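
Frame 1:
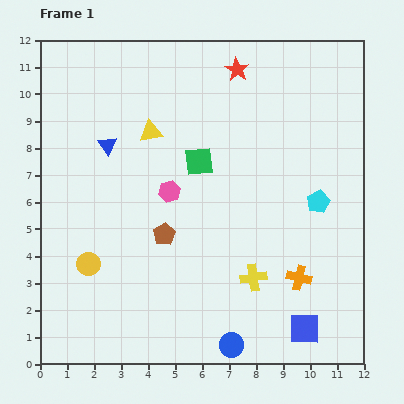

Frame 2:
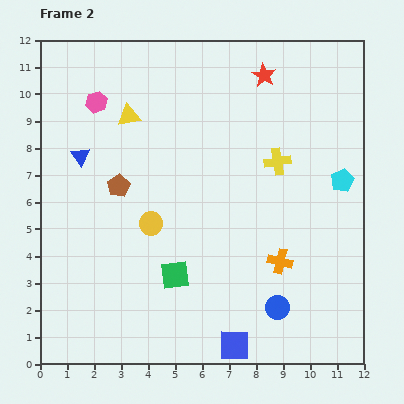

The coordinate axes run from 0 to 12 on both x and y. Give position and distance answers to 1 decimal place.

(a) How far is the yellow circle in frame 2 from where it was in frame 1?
2.7

The yellow circle moved from (1.8, 3.7) to (4.1, 5.2), a distance of √(2.3² + 1.5²) ≈ 2.7.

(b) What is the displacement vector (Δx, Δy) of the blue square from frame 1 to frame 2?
(-2.6, -0.6)

The blue square was at (9.8, 1.3) in frame 1 and (7.2, 0.7) in frame 2.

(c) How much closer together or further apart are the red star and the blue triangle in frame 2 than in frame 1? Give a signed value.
+1.8

Distance in frame 1: 5.6. Distance in frame 2: 7.4.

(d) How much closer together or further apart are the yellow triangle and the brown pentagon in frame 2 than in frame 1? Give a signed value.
-1.2

Distance in frame 1: 3.8. Distance in frame 2: 2.6.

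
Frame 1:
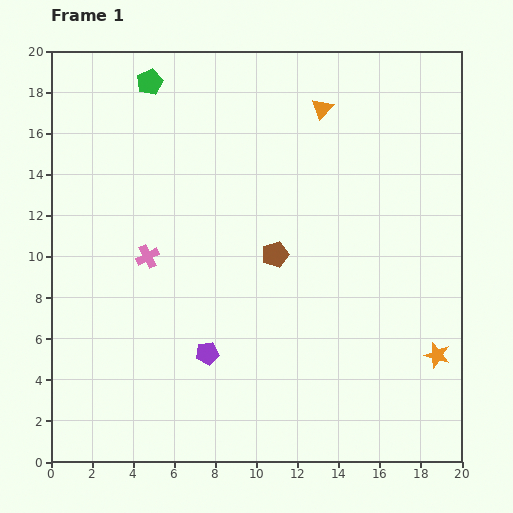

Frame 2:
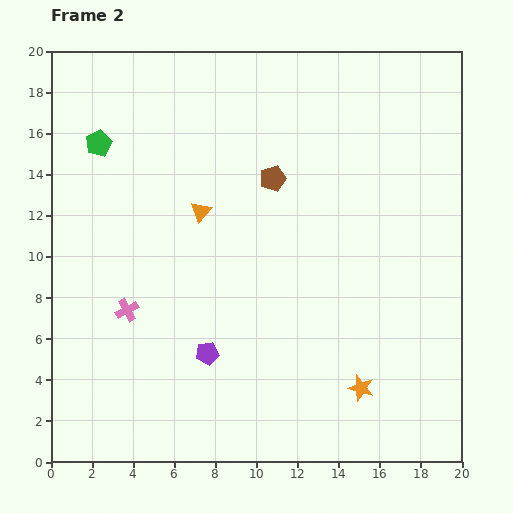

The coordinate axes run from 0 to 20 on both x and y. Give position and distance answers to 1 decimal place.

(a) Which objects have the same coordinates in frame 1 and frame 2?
the purple pentagon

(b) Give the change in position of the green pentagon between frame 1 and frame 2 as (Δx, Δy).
(-2.5, -3.0)

The green pentagon was at (4.8, 18.5) in frame 1 and (2.3, 15.5) in frame 2.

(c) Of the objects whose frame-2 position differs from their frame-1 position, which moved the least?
the pink cross

(moved 2.8)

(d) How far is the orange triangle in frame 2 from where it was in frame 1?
7.7

The orange triangle moved from (13.2, 17.2) to (7.3, 12.2), a distance of √(5.9² + 5.0²) ≈ 7.7.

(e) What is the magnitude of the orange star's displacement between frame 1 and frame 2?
4.0

The orange star moved from (18.8, 5.2) to (15.1, 3.6), a distance of √(3.7² + 1.6²) ≈ 4.0.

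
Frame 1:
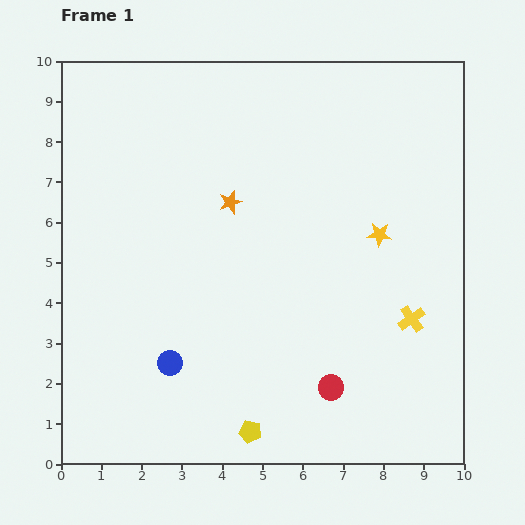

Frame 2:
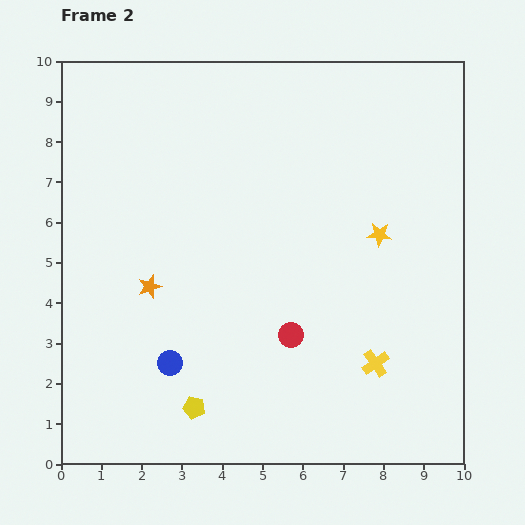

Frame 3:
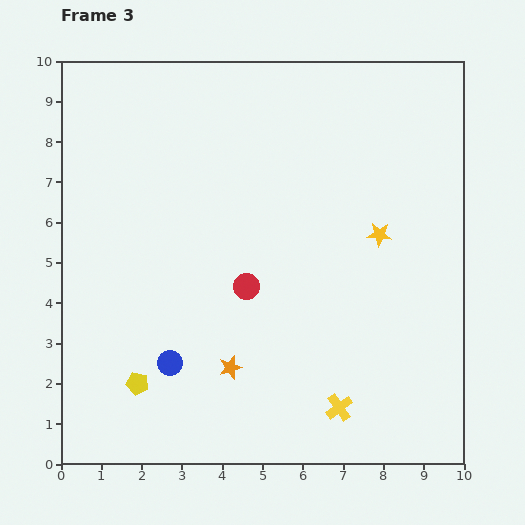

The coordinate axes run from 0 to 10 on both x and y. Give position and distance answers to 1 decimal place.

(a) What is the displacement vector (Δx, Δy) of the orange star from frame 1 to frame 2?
(-2.0, -2.1)

The orange star was at (4.2, 6.5) in frame 1 and (2.2, 4.4) in frame 2.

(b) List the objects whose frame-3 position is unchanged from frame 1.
the blue circle, the yellow star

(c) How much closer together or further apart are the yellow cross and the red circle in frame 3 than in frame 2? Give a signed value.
+1.6

Distance in frame 2: 2.2. Distance in frame 3: 3.8.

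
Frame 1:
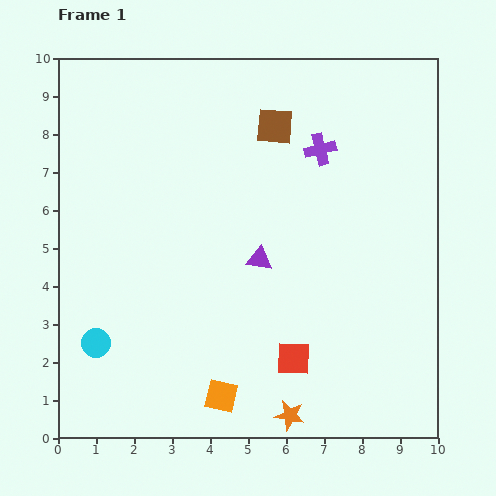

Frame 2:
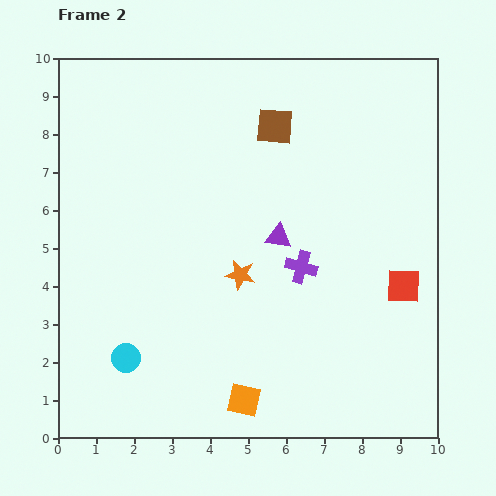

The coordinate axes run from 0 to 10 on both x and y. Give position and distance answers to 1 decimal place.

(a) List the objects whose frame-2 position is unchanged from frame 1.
the brown square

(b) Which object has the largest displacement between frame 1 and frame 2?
the orange star

(moved 3.9; next 3.5)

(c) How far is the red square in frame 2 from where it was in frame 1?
3.5

The red square moved from (6.2, 2.1) to (9.1, 4.0), a distance of √(2.9² + 1.9²) ≈ 3.5.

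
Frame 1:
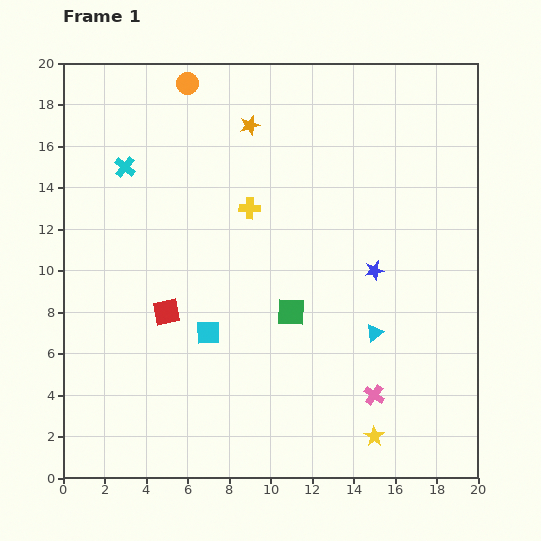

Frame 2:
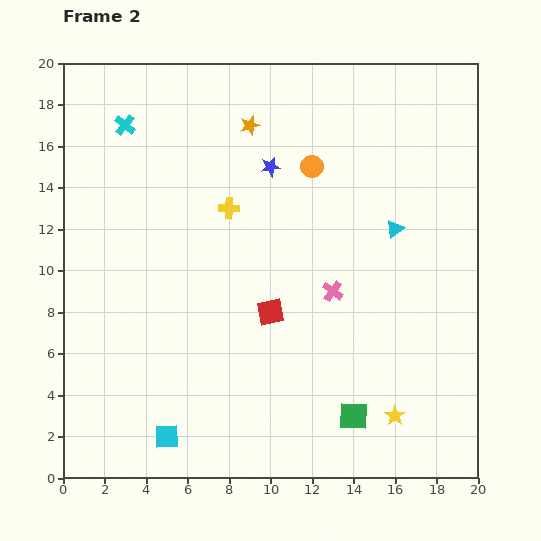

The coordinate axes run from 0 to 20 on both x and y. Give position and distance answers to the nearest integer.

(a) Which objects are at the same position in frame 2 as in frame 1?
the orange star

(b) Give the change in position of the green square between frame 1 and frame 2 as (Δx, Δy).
(3, -5)

The green square was at (11, 8) in frame 1 and (14, 3) in frame 2.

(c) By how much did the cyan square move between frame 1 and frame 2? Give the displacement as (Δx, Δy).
(-2, -5)

The cyan square was at (7, 7) in frame 1 and (5, 2) in frame 2.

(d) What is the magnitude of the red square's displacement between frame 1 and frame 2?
5

The red square moved from (5, 8) to (10, 8), a distance of √(5² + 0²) ≈ 5.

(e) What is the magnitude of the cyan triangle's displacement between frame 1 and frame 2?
5

The cyan triangle moved from (15, 7) to (16, 12), a distance of √(1² + 5²) ≈ 5.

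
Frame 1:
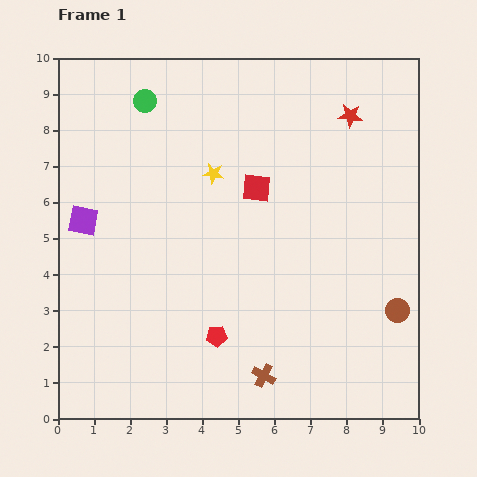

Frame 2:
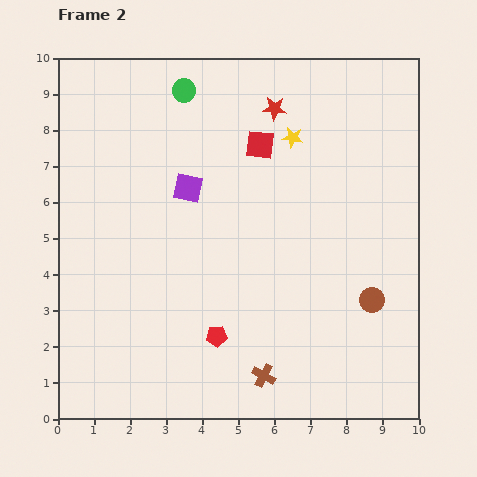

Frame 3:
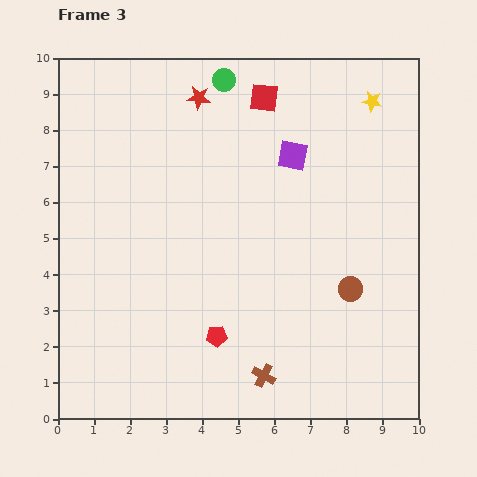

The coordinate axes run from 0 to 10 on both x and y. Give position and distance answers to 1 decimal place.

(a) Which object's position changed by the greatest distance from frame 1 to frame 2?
the purple square

(moved 3.0; next 2.4)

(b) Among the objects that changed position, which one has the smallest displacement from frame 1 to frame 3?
the brown circle

(moved 1.4)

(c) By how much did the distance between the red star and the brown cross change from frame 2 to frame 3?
+0.5

Distance in frame 2: 7.4. Distance in frame 3: 7.9.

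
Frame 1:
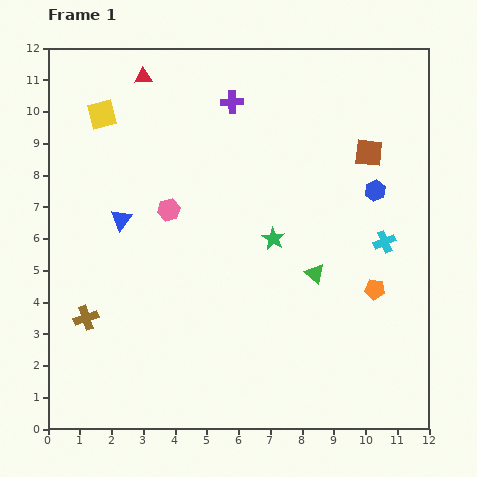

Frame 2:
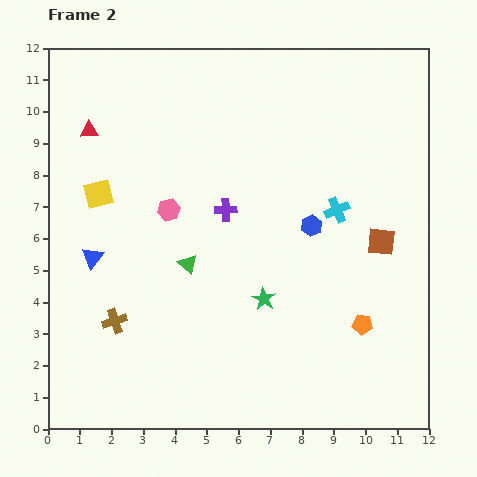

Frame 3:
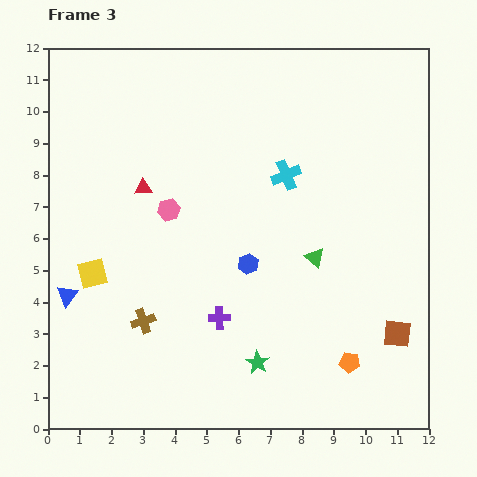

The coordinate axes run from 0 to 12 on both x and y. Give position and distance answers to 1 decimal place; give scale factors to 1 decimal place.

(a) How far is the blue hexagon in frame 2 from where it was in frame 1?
2.3

The blue hexagon moved from (10.3, 7.5) to (8.3, 6.4), a distance of √(2.0² + 1.1²) ≈ 2.3.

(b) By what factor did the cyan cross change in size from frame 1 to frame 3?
1.4×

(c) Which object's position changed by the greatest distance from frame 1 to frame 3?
the purple cross

(moved 6.8; next 5.8)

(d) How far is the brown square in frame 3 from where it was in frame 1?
5.8

The brown square moved from (10.1, 8.7) to (11.0, 3.0), a distance of √(0.9² + 5.7²) ≈ 5.8.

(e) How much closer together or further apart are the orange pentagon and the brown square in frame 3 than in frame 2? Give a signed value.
-1.0

Distance in frame 2: 2.7. Distance in frame 3: 1.7.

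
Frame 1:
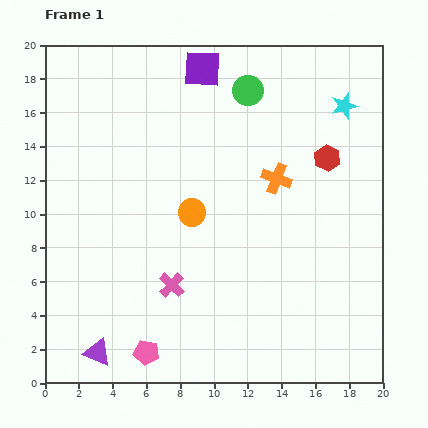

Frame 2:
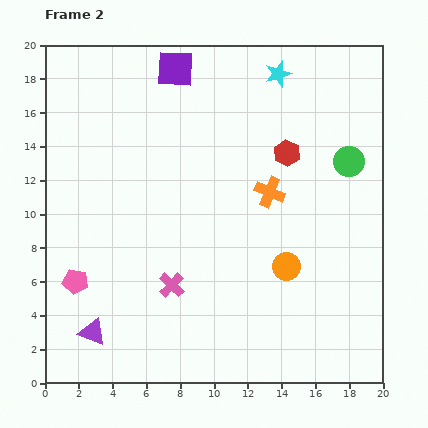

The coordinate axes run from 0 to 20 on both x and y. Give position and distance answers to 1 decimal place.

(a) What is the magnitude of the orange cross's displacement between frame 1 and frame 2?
0.9

The orange cross moved from (13.7, 12.1) to (13.3, 11.3), a distance of √(0.4² + 0.8²) ≈ 0.9.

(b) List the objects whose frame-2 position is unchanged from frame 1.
the pink cross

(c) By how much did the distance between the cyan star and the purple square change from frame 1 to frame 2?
-2.6

Distance in frame 1: 8.7. Distance in frame 2: 6.1.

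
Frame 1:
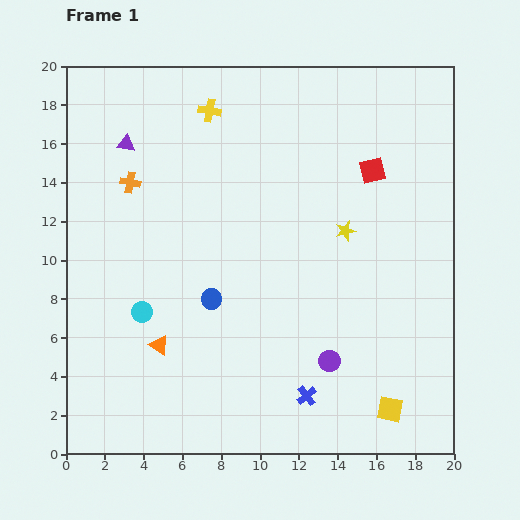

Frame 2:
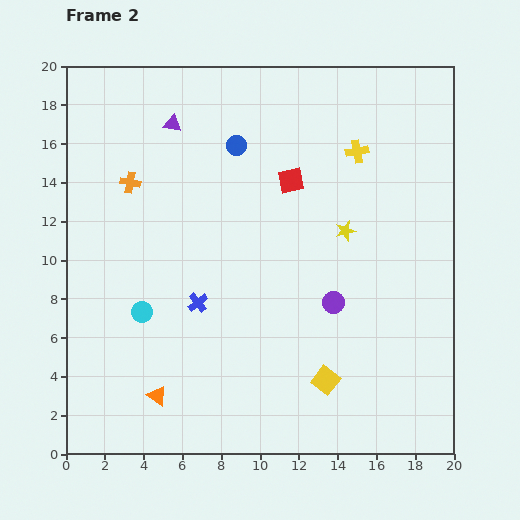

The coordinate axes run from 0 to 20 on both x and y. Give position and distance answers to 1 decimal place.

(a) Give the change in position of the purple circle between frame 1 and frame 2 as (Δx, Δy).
(0.2, 3.0)

The purple circle was at (13.6, 4.8) in frame 1 and (13.8, 7.8) in frame 2.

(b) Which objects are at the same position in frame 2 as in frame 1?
the cyan circle, the yellow star, the orange cross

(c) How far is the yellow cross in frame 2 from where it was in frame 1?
7.9

The yellow cross moved from (7.4, 17.7) to (15.0, 15.6), a distance of √(7.6² + 2.1²) ≈ 7.9.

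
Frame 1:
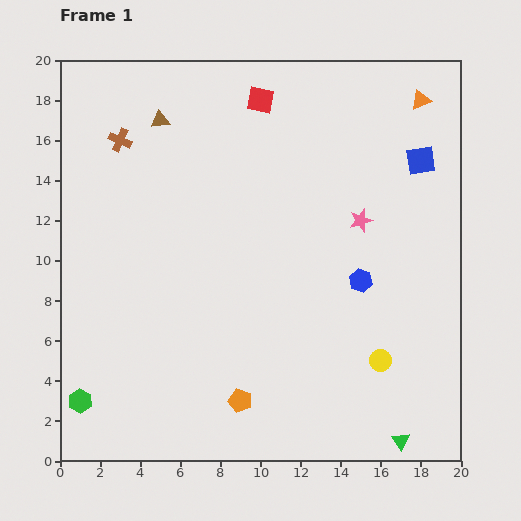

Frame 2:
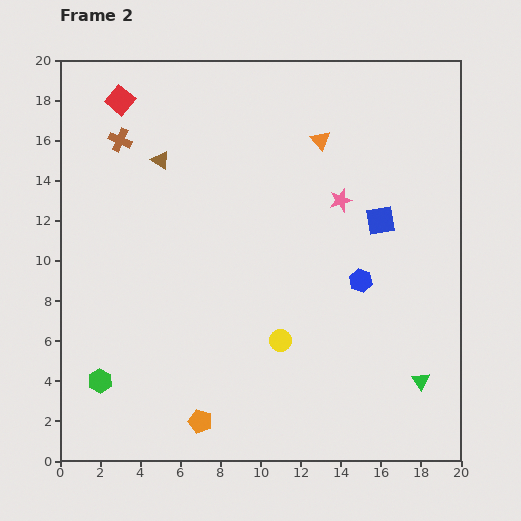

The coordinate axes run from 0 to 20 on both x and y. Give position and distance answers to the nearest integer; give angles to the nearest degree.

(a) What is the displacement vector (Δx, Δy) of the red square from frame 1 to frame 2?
(-7, 0)

The red square was at (10, 18) in frame 1 and (3, 18) in frame 2.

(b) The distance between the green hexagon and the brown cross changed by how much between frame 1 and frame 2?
-1

Distance in frame 1: 13. Distance in frame 2: 12.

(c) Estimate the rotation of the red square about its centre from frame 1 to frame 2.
28° clockwise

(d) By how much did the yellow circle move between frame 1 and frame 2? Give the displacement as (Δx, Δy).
(-5, 1)

The yellow circle was at (16, 5) in frame 1 and (11, 6) in frame 2.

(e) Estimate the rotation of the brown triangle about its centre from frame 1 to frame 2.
41° clockwise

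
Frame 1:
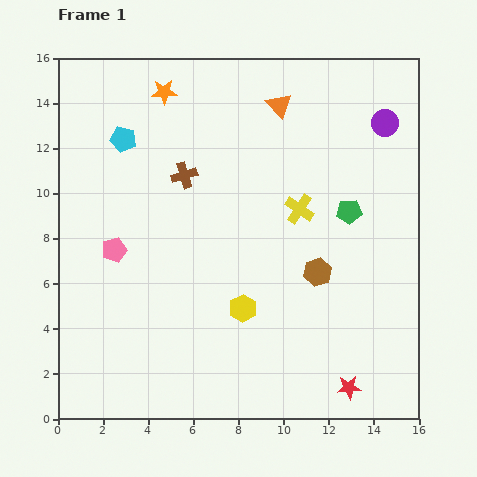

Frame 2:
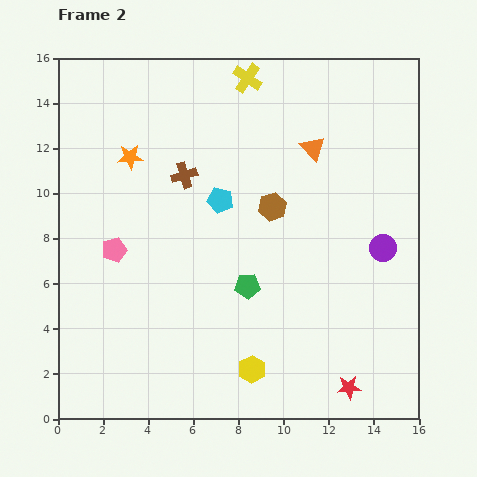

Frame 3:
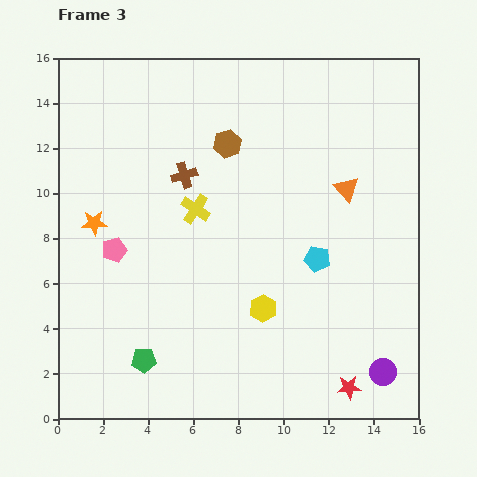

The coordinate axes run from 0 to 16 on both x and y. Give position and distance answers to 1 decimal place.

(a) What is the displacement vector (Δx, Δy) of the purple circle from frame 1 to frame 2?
(-0.1, -5.5)

The purple circle was at (14.5, 13.1) in frame 1 and (14.4, 7.6) in frame 2.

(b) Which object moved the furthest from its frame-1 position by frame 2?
the yellow cross

(moved 6.2; next 5.6)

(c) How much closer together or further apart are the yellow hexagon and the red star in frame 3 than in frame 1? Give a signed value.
-0.7

Distance in frame 1: 5.9. Distance in frame 3: 5.2.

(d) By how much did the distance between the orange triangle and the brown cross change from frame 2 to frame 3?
+1.4

Distance in frame 2: 5.8. Distance in frame 3: 7.2.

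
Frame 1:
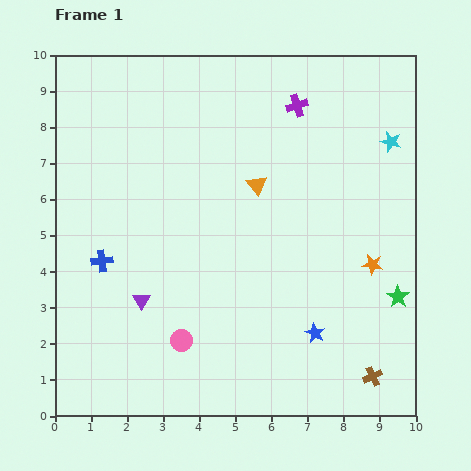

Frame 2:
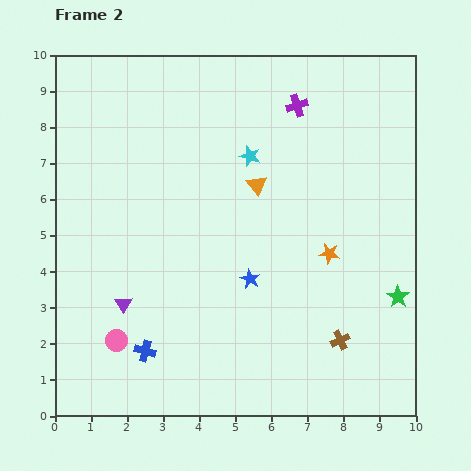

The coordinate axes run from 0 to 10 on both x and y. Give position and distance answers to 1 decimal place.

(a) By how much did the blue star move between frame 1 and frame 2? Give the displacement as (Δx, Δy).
(-1.8, 1.5)

The blue star was at (7.2, 2.3) in frame 1 and (5.4, 3.8) in frame 2.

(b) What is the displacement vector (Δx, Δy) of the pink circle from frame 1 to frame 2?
(-1.8, 0.0)

The pink circle was at (3.5, 2.1) in frame 1 and (1.7, 2.1) in frame 2.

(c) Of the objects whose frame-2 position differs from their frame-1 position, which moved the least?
the purple triangle

(moved 0.5)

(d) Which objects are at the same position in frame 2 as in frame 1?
the green star, the purple cross, the orange triangle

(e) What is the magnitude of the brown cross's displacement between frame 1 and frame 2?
1.3

The brown cross moved from (8.8, 1.1) to (7.9, 2.1), a distance of √(0.9² + 1.0²) ≈ 1.3.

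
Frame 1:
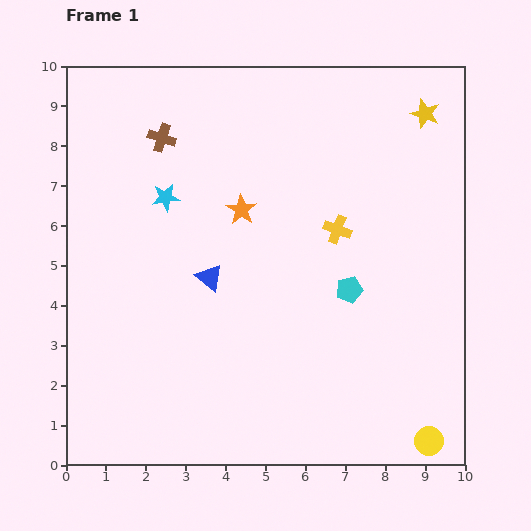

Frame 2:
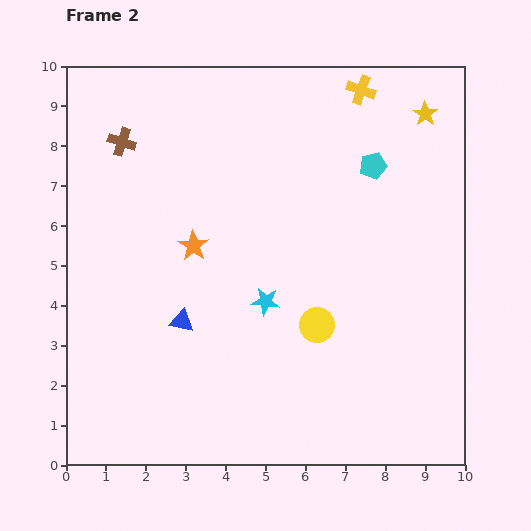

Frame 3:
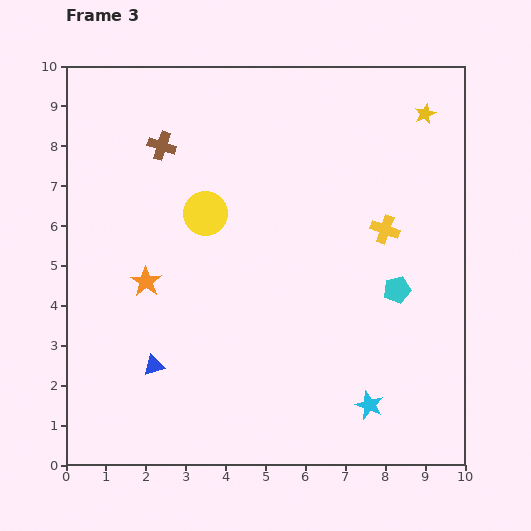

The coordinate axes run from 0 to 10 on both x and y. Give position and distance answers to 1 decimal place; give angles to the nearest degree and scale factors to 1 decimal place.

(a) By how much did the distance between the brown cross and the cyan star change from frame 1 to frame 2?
+3.9

Distance in frame 1: 1.5. Distance in frame 2: 5.4.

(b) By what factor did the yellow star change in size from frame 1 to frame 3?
0.7×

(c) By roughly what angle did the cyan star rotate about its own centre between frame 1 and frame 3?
30° clockwise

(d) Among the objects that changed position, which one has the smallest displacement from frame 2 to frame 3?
the brown cross

(moved 1.0)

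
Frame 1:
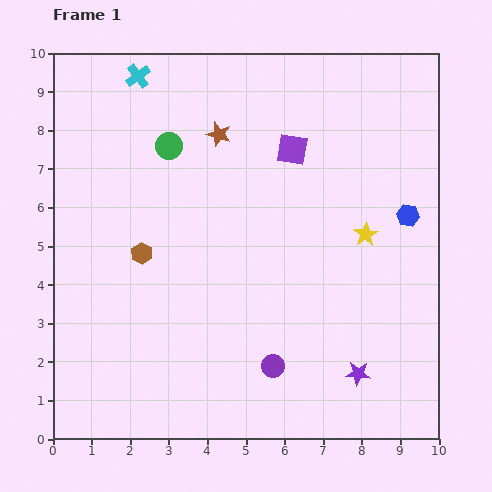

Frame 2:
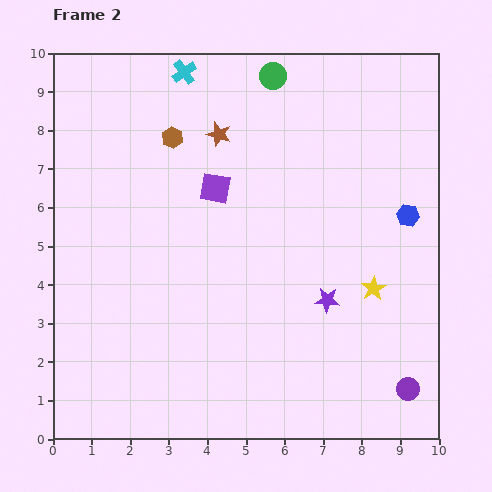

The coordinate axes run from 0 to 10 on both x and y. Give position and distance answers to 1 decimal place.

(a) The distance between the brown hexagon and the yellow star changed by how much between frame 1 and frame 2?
+0.7

Distance in frame 1: 5.8. Distance in frame 2: 6.5.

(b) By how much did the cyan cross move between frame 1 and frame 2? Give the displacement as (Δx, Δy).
(1.2, 0.1)

The cyan cross was at (2.2, 9.4) in frame 1 and (3.4, 9.5) in frame 2.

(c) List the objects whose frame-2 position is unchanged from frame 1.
the brown star, the blue hexagon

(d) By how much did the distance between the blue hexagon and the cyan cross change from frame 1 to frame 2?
-1.0

Distance in frame 1: 7.9. Distance in frame 2: 6.9.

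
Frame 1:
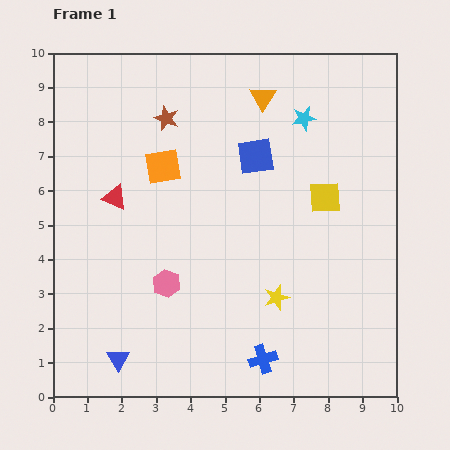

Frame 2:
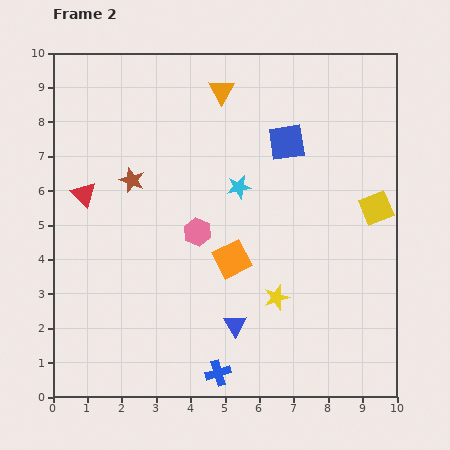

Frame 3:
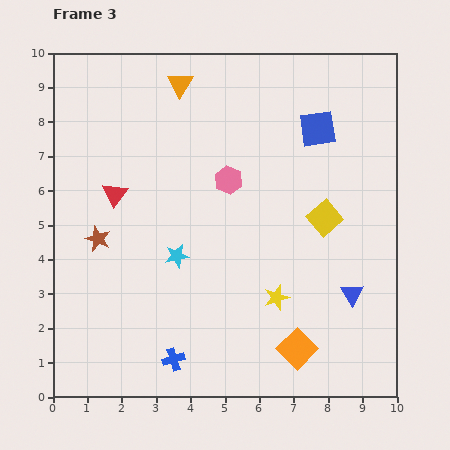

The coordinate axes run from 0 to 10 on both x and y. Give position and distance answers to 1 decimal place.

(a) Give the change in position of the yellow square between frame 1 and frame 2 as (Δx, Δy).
(1.5, -0.3)

The yellow square was at (7.9, 5.8) in frame 1 and (9.4, 5.5) in frame 2.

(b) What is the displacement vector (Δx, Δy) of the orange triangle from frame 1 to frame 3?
(-2.4, 0.4)

The orange triangle was at (6.1, 8.7) in frame 1 and (3.7, 9.1) in frame 3.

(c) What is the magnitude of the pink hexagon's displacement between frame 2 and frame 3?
1.7

The pink hexagon moved from (4.2, 4.8) to (5.1, 6.3), a distance of √(0.9² + 1.5²) ≈ 1.7.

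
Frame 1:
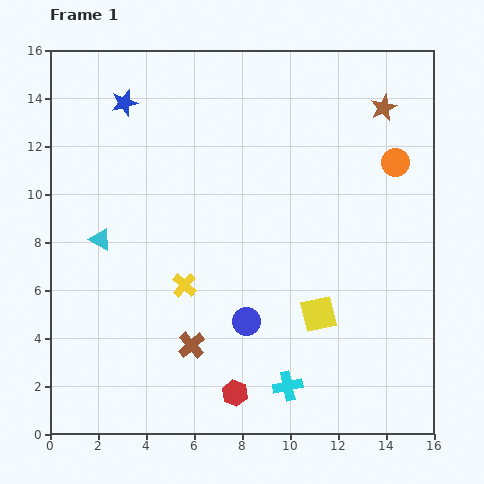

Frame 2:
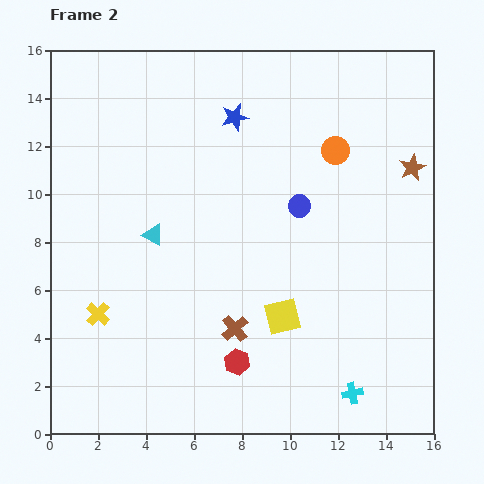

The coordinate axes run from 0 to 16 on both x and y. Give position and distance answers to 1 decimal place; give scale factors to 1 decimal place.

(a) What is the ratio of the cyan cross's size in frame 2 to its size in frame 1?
0.7×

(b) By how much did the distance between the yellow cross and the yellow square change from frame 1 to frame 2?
+2.0

Distance in frame 1: 5.7. Distance in frame 2: 7.7.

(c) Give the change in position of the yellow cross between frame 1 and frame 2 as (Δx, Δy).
(-3.6, -1.2)

The yellow cross was at (5.6, 6.2) in frame 1 and (2.0, 5.0) in frame 2.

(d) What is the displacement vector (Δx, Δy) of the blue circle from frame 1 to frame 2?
(2.2, 4.8)

The blue circle was at (8.2, 4.7) in frame 1 and (10.4, 9.5) in frame 2.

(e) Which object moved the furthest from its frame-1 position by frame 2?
the blue circle

(moved 5.3; next 4.6)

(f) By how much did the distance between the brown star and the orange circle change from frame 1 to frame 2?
+0.9

Distance in frame 1: 2.4. Distance in frame 2: 3.3.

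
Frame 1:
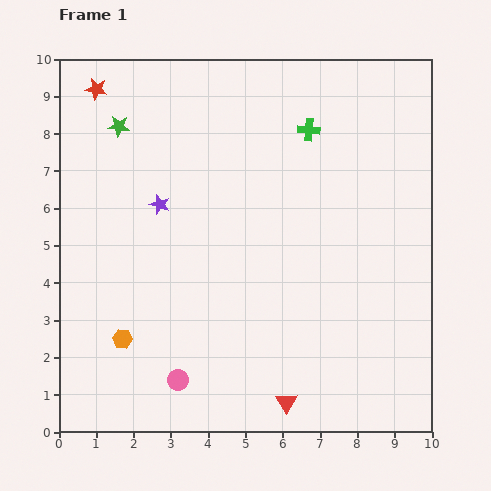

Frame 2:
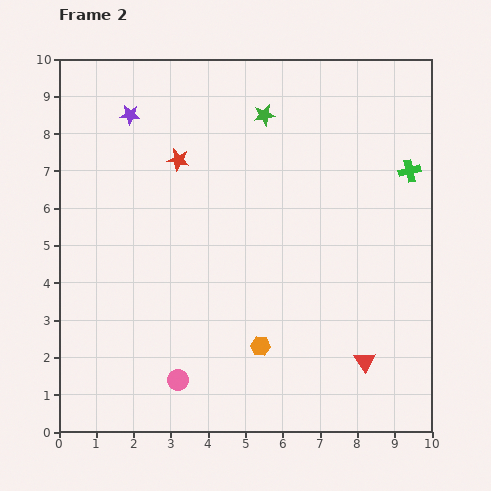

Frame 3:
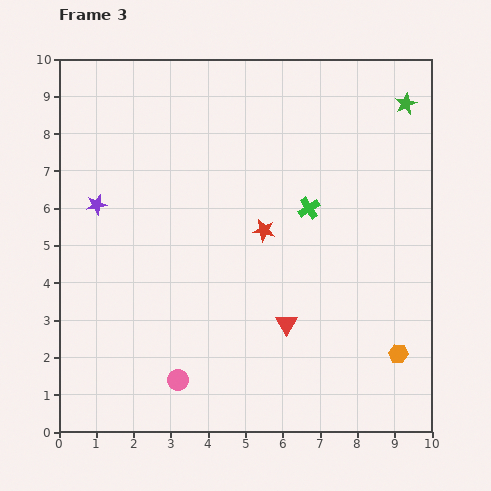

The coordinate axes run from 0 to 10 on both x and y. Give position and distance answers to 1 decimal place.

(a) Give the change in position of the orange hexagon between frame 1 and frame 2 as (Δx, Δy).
(3.7, -0.2)

The orange hexagon was at (1.7, 2.5) in frame 1 and (5.4, 2.3) in frame 2.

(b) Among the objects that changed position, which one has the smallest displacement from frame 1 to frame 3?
the purple star

(moved 1.7)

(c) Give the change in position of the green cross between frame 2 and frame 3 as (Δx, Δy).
(-2.7, -1.0)

The green cross was at (9.4, 7.0) in frame 2 and (6.7, 6.0) in frame 3.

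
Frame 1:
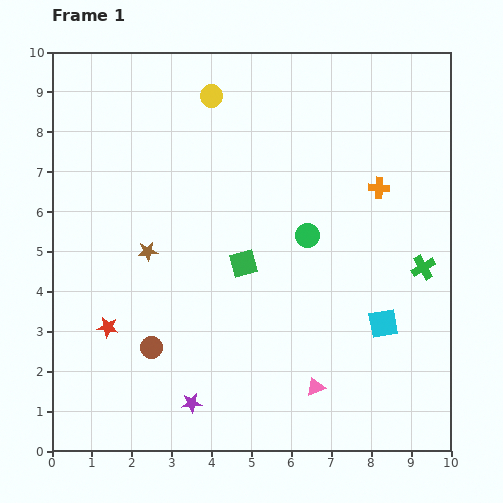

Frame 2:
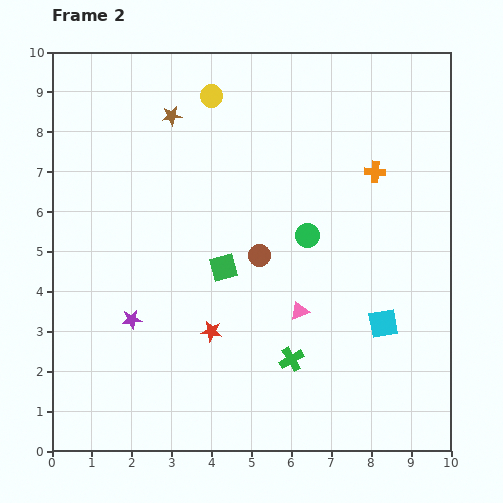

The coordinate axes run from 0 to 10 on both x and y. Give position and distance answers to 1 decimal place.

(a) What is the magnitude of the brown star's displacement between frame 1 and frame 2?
3.5

The brown star moved from (2.4, 5.0) to (3.0, 8.4), a distance of √(0.6² + 3.4²) ≈ 3.5.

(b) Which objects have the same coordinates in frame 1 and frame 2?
the yellow circle, the green circle, the cyan square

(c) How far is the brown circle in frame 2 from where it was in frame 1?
3.5

The brown circle moved from (2.5, 2.6) to (5.2, 4.9), a distance of √(2.7² + 2.3²) ≈ 3.5.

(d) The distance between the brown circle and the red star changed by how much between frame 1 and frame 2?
+1.0

Distance in frame 1: 1.2. Distance in frame 2: 2.2.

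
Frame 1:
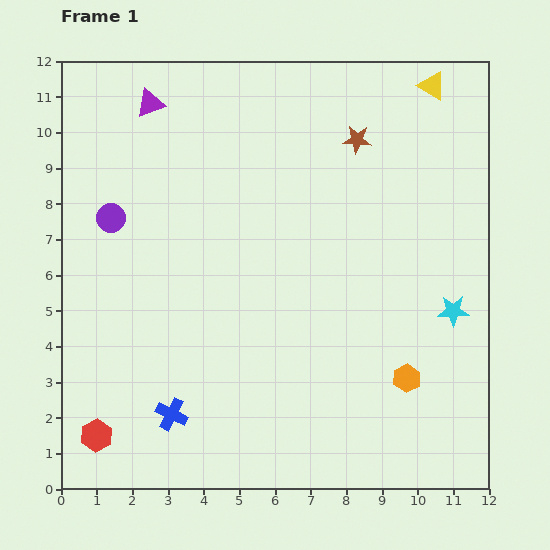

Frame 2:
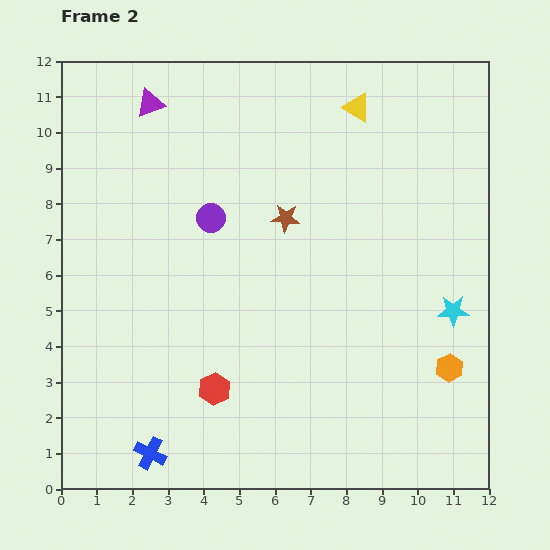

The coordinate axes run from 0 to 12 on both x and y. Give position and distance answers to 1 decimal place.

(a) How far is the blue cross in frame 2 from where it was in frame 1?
1.3

The blue cross moved from (3.1, 2.1) to (2.5, 1.0), a distance of √(0.6² + 1.1²) ≈ 1.3.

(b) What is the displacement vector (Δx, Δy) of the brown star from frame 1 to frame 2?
(-2.0, -2.2)

The brown star was at (8.3, 9.8) in frame 1 and (6.3, 7.6) in frame 2.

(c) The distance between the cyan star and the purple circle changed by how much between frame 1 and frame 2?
-2.6

Distance in frame 1: 9.9. Distance in frame 2: 7.3.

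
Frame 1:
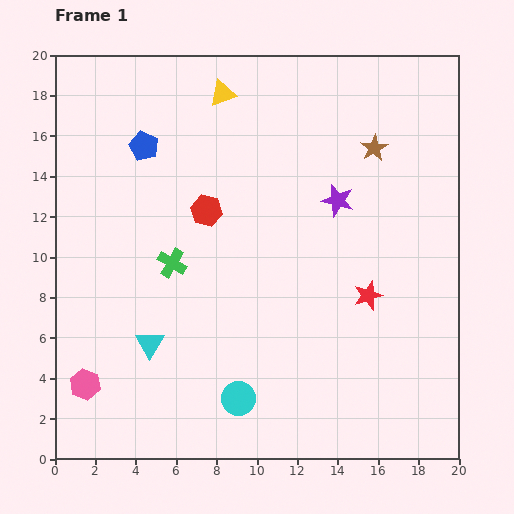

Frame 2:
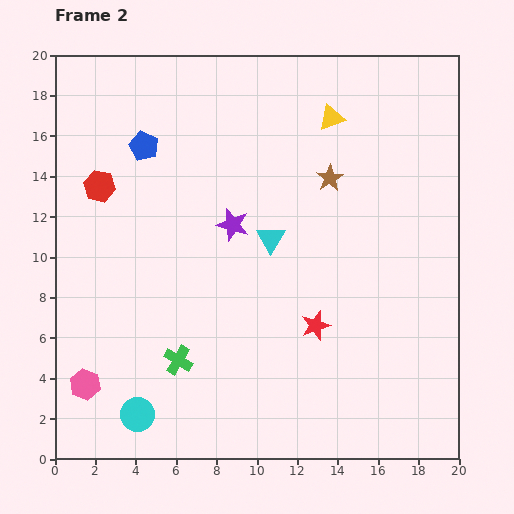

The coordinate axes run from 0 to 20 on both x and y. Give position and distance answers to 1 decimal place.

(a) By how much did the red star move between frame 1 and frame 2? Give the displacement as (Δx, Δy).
(-2.6, -1.5)

The red star was at (15.5, 8.1) in frame 1 and (12.9, 6.6) in frame 2.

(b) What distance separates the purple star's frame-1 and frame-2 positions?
5.3

The purple star moved from (14.0, 12.8) to (8.8, 11.6), a distance of √(5.2² + 1.2²) ≈ 5.3.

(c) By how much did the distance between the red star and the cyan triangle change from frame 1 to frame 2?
-6.3

Distance in frame 1: 11.1. Distance in frame 2: 4.8.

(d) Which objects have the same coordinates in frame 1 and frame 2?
the pink hexagon, the blue pentagon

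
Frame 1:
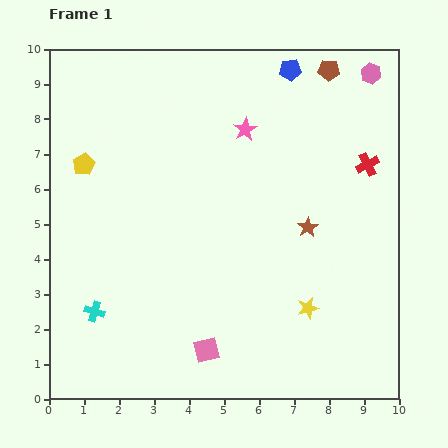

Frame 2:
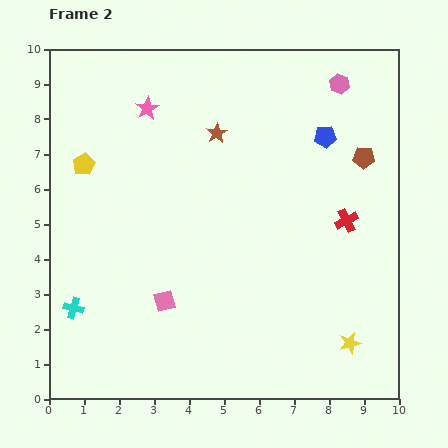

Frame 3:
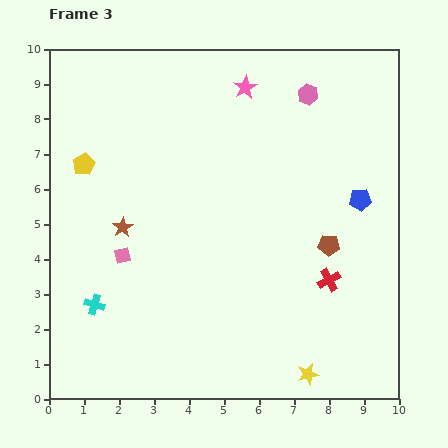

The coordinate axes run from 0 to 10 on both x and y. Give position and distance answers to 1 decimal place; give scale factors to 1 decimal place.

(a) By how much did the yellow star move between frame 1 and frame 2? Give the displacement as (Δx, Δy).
(1.2, -1.0)

The yellow star was at (7.4, 2.6) in frame 1 and (8.6, 1.6) in frame 2.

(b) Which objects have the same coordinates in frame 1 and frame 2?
the yellow pentagon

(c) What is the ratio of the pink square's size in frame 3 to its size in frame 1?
0.7×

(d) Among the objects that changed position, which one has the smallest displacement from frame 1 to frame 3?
the cyan cross

(moved 0.2)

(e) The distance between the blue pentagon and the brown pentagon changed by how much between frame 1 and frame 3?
+0.5

Distance in frame 1: 1.1. Distance in frame 3: 1.6.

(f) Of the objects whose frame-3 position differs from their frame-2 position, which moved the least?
the cyan cross

(moved 0.6)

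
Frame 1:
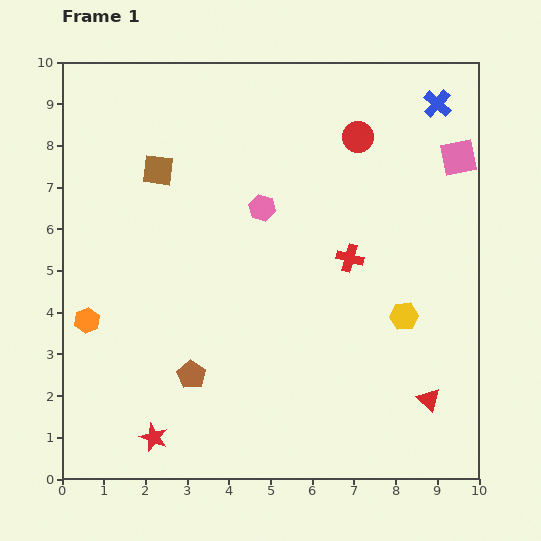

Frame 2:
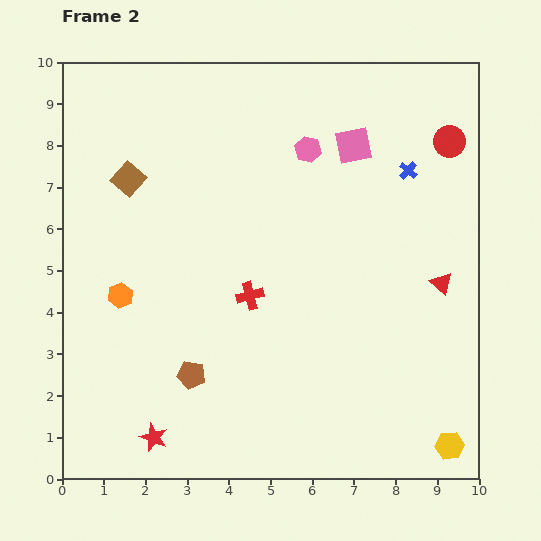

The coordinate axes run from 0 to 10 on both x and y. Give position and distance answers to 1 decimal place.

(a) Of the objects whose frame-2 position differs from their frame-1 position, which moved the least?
the brown square

(moved 0.7)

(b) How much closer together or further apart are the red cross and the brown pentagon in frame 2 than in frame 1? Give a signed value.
-2.3

Distance in frame 1: 4.7. Distance in frame 2: 2.4.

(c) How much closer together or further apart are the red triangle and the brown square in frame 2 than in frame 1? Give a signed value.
-0.6

Distance in frame 1: 8.5. Distance in frame 2: 7.9.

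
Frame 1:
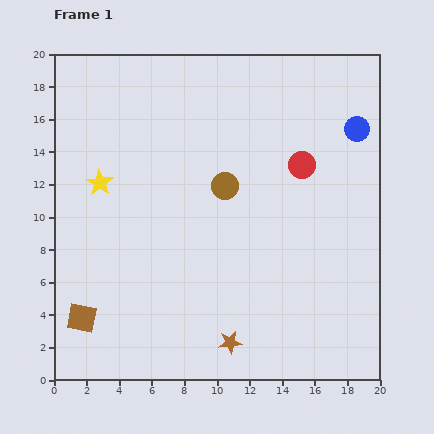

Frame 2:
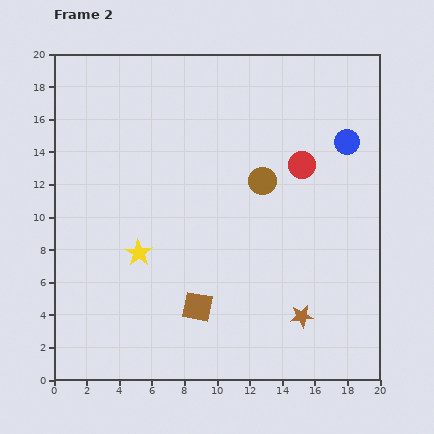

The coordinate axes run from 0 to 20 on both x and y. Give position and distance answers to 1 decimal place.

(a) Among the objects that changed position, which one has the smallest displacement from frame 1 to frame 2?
the blue circle

(moved 1.0)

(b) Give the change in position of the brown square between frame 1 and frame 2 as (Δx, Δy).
(7.1, 0.7)

The brown square was at (1.7, 3.8) in frame 1 and (8.8, 4.5) in frame 2.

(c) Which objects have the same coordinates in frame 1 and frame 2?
the red circle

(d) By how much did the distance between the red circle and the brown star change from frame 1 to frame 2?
-2.5

Distance in frame 1: 11.8. Distance in frame 2: 9.3.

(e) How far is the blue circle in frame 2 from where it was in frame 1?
1.0

The blue circle moved from (18.6, 15.4) to (18.0, 14.6), a distance of √(0.6² + 0.8²) ≈ 1.0.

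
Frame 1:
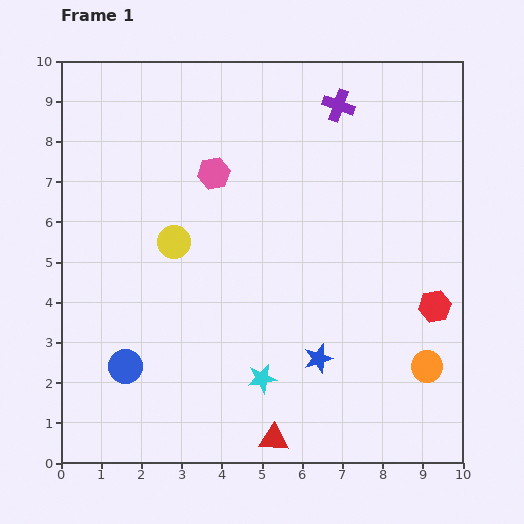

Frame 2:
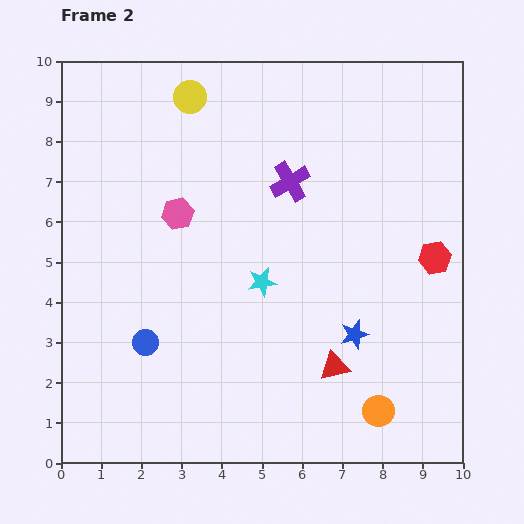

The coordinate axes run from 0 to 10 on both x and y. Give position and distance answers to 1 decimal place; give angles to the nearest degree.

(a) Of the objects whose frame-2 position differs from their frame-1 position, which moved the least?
the blue circle

(moved 0.8)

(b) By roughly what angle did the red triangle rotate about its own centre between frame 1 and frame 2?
17° counter-clockwise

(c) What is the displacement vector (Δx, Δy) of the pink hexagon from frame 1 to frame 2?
(-0.9, -1.0)

The pink hexagon was at (3.8, 7.2) in frame 1 and (2.9, 6.2) in frame 2.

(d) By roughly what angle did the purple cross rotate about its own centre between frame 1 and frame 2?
40° clockwise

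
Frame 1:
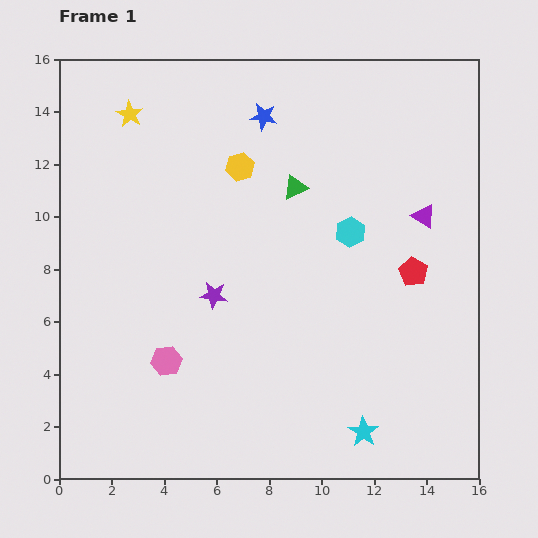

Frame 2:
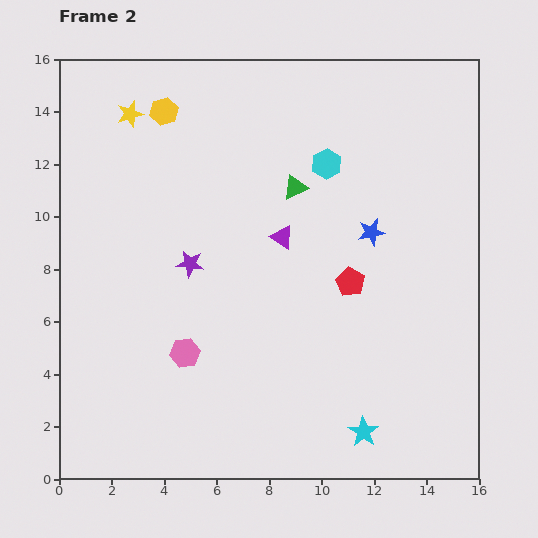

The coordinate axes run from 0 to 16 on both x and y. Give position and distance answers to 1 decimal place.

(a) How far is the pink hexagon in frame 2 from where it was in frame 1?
0.8

The pink hexagon moved from (4.1, 4.5) to (4.8, 4.8), a distance of √(0.7² + 0.3²) ≈ 0.8.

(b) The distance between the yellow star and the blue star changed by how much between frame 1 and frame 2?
+5.1

Distance in frame 1: 5.1. Distance in frame 2: 10.2.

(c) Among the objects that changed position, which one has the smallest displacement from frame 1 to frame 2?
the pink hexagon

(moved 0.8)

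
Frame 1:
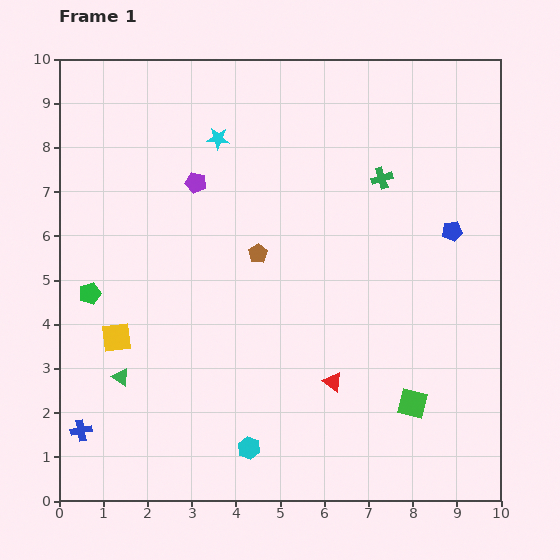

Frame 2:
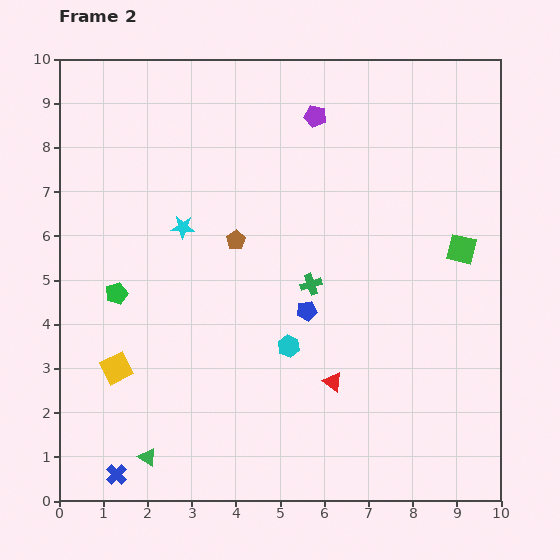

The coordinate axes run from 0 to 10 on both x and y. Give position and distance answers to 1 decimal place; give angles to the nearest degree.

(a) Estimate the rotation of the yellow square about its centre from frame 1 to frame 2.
19° counter-clockwise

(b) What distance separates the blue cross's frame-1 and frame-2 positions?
1.3

The blue cross moved from (0.5, 1.6) to (1.3, 0.6), a distance of √(0.8² + 1.0²) ≈ 1.3.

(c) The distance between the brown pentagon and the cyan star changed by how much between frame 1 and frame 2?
-1.6

Distance in frame 1: 2.8. Distance in frame 2: 1.2.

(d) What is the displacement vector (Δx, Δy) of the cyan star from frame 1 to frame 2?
(-0.8, -2.0)

The cyan star was at (3.6, 8.2) in frame 1 and (2.8, 6.2) in frame 2.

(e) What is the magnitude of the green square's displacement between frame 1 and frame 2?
3.7

The green square moved from (8.0, 2.2) to (9.1, 5.7), a distance of √(1.1² + 3.5²) ≈ 3.7.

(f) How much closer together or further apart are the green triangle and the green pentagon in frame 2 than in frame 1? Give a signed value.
+1.8

Distance in frame 1: 2.0. Distance in frame 2: 3.8.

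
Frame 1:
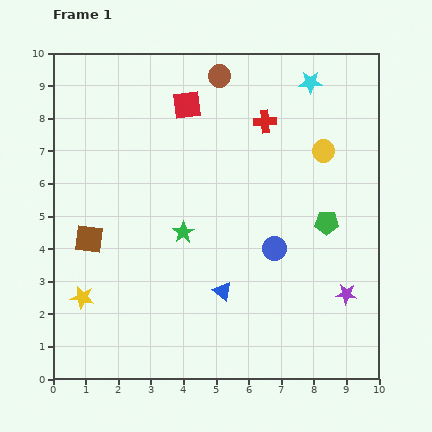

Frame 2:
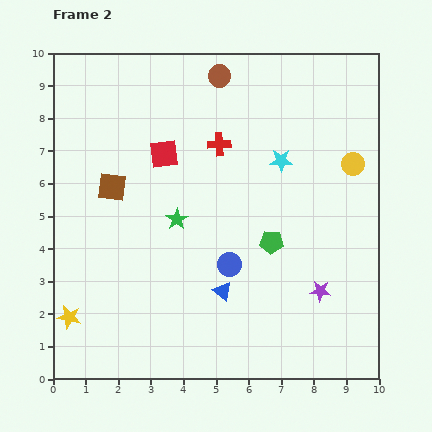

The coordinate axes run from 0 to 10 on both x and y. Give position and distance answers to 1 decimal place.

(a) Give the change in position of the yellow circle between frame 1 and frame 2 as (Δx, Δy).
(0.9, -0.4)

The yellow circle was at (8.3, 7.0) in frame 1 and (9.2, 6.6) in frame 2.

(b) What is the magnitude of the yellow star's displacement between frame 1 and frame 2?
0.7

The yellow star moved from (0.9, 2.5) to (0.5, 1.9), a distance of √(0.4² + 0.6²) ≈ 0.7.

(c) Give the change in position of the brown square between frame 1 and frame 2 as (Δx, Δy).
(0.7, 1.6)

The brown square was at (1.1, 4.3) in frame 1 and (1.8, 5.9) in frame 2.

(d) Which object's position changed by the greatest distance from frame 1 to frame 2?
the cyan star

(moved 2.6; next 1.8)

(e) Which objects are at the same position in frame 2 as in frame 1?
the blue triangle, the brown circle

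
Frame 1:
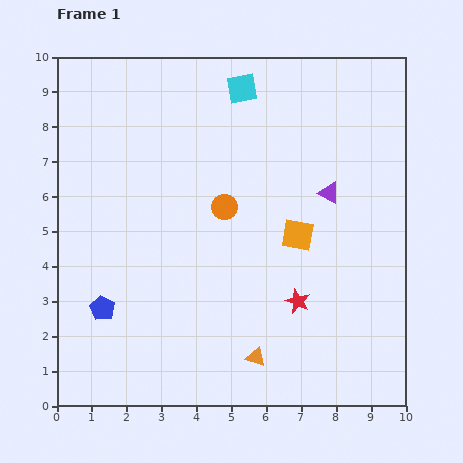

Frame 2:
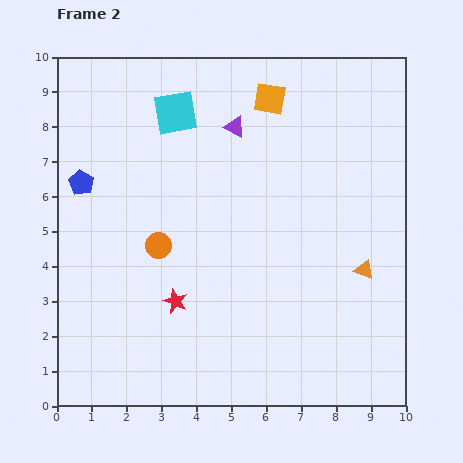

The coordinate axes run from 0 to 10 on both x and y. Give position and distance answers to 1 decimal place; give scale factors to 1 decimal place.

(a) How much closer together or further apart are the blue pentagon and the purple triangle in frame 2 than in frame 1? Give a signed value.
-2.6

Distance in frame 1: 7.3. Distance in frame 2: 4.7.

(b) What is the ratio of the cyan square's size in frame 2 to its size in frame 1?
1.5×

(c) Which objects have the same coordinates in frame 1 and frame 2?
none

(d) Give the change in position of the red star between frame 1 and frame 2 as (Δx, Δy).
(-3.5, 0.0)

The red star was at (6.9, 3.0) in frame 1 and (3.4, 3.0) in frame 2.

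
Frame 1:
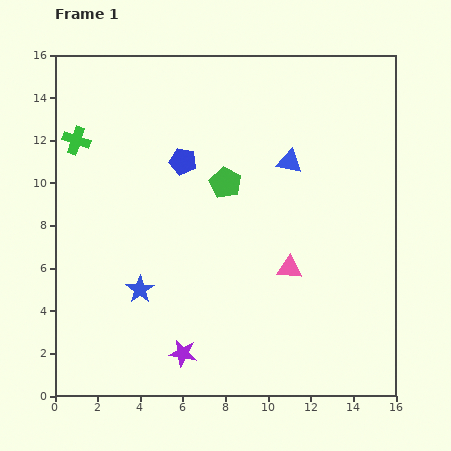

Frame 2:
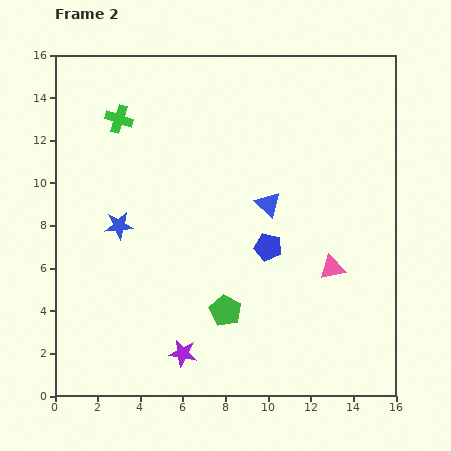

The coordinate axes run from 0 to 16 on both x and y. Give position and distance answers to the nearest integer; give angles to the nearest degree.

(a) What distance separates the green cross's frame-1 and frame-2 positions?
2

The green cross moved from (1, 12) to (3, 13), a distance of √(2² + 1²) ≈ 2.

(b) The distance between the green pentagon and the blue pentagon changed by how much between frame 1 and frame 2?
+2

Distance in frame 1: 2. Distance in frame 2: 4.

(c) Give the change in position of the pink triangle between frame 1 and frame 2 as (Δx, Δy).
(2, 0)

The pink triangle was at (11, 6) in frame 1 and (13, 6) in frame 2.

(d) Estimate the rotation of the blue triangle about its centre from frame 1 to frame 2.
33° clockwise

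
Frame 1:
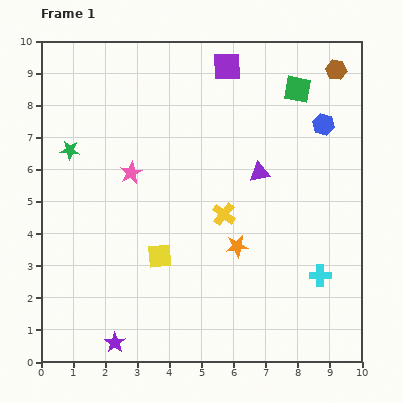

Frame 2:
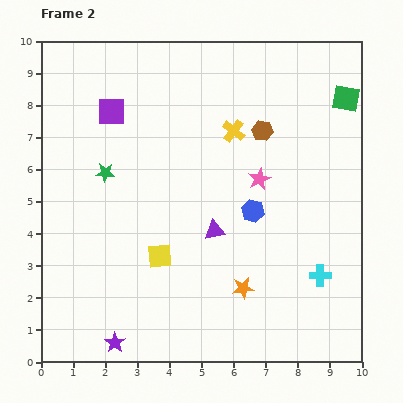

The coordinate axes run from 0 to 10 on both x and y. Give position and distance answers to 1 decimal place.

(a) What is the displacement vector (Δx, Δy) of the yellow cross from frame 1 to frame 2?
(0.3, 2.6)

The yellow cross was at (5.7, 4.6) in frame 1 and (6.0, 7.2) in frame 2.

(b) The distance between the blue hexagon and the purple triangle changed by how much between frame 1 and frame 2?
-1.2

Distance in frame 1: 2.5. Distance in frame 2: 1.3.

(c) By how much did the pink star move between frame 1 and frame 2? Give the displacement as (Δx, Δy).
(4.0, -0.2)

The pink star was at (2.8, 5.9) in frame 1 and (6.8, 5.7) in frame 2.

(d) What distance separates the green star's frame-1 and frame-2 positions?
1.3

The green star moved from (0.9, 6.6) to (2.0, 5.9), a distance of √(1.1² + 0.7²) ≈ 1.3.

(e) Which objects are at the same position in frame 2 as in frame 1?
the cyan cross, the purple star, the yellow square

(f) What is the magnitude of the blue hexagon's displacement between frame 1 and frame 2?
3.5

The blue hexagon moved from (8.8, 7.4) to (6.6, 4.7), a distance of √(2.2² + 2.7²) ≈ 3.5.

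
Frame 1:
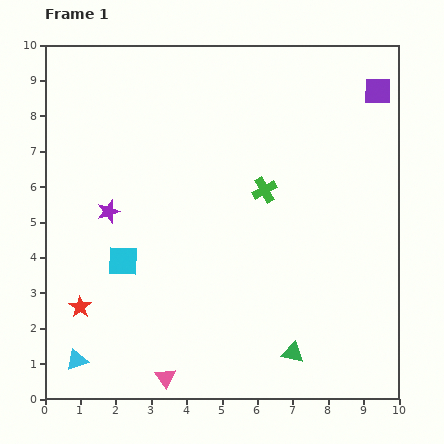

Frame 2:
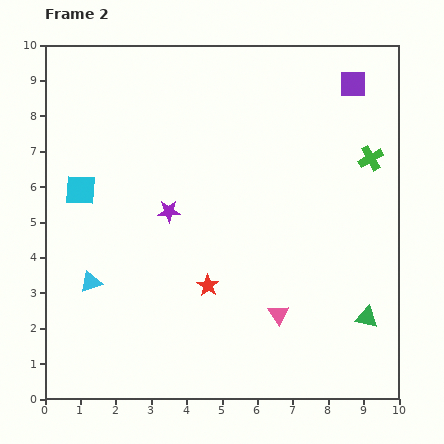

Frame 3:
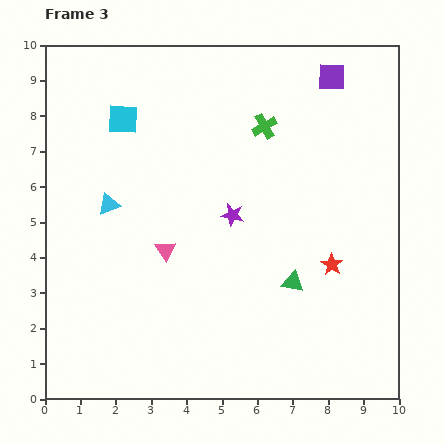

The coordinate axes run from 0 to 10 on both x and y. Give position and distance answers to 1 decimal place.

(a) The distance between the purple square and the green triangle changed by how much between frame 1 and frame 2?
-1.2

Distance in frame 1: 7.8. Distance in frame 2: 6.6.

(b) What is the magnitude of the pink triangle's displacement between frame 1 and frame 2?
3.7

The pink triangle moved from (3.4, 0.6) to (6.6, 2.4), a distance of √(3.2² + 1.8²) ≈ 3.7.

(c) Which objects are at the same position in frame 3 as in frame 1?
none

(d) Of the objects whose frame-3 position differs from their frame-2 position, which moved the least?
the purple square

(moved 0.6)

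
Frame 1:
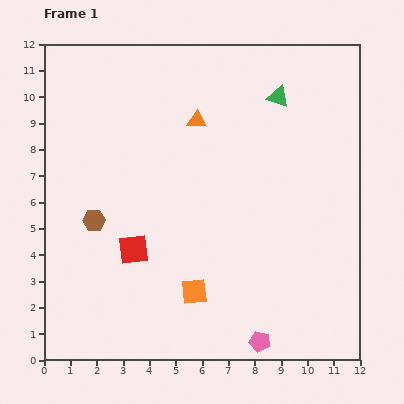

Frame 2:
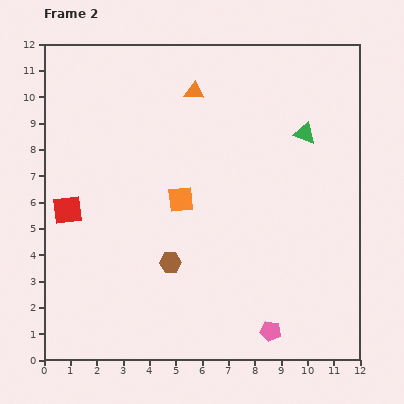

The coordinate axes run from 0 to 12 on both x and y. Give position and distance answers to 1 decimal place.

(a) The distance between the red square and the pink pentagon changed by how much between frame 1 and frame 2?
+3.1

Distance in frame 1: 5.9. Distance in frame 2: 9.0.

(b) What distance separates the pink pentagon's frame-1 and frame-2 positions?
0.6

The pink pentagon moved from (8.2, 0.7) to (8.6, 1.1), a distance of √(0.4² + 0.4²) ≈ 0.6.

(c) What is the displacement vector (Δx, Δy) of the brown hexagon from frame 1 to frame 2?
(2.9, -1.6)

The brown hexagon was at (1.9, 5.3) in frame 1 and (4.8, 3.7) in frame 2.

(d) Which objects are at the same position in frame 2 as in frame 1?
none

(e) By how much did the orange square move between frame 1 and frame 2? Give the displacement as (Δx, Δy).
(-0.5, 3.5)

The orange square was at (5.7, 2.6) in frame 1 and (5.2, 6.1) in frame 2.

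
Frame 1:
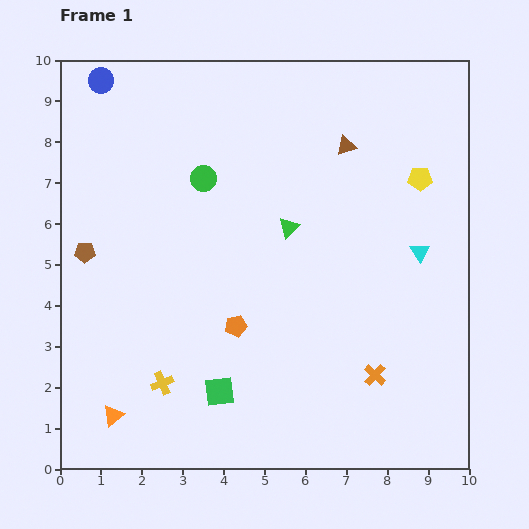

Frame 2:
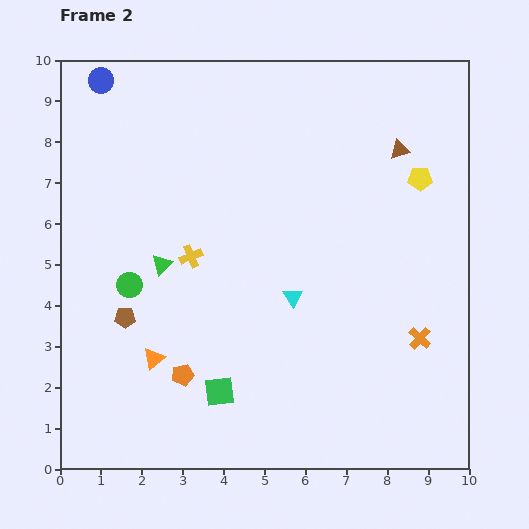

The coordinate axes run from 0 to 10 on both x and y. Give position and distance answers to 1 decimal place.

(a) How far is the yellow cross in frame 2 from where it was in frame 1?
3.2

The yellow cross moved from (2.5, 2.1) to (3.2, 5.2), a distance of √(0.7² + 3.1²) ≈ 3.2.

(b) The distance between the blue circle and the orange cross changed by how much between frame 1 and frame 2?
+0.2

Distance in frame 1: 9.8. Distance in frame 2: 10.0.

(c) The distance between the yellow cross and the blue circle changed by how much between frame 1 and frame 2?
-2.8

Distance in frame 1: 7.6. Distance in frame 2: 4.8.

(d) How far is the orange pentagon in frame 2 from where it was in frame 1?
1.8

The orange pentagon moved from (4.3, 3.5) to (3.0, 2.3), a distance of √(1.3² + 1.2²) ≈ 1.8.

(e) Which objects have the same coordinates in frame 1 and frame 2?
the green square, the blue circle, the yellow pentagon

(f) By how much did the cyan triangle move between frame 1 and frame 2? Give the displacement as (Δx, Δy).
(-3.1, -1.1)

The cyan triangle was at (8.8, 5.3) in frame 1 and (5.7, 4.2) in frame 2.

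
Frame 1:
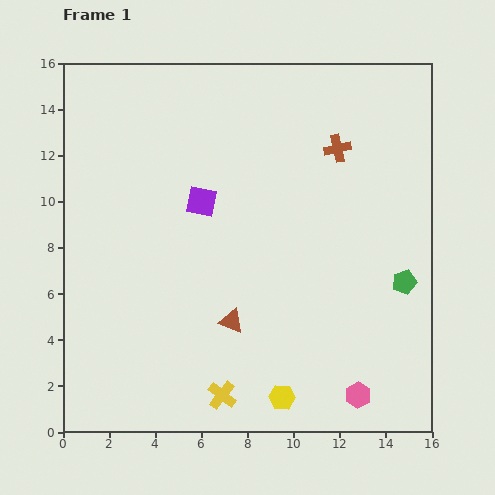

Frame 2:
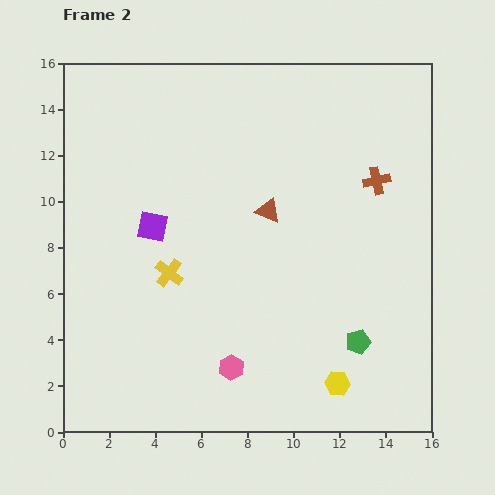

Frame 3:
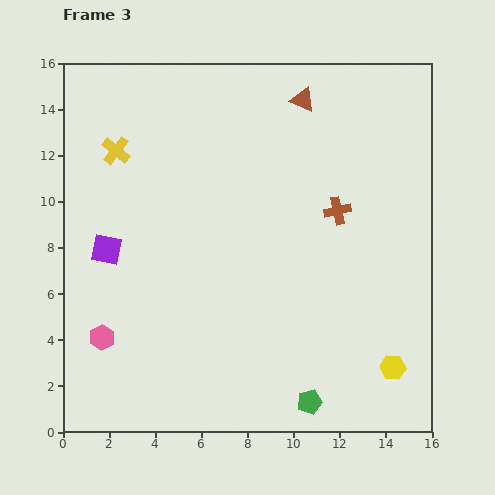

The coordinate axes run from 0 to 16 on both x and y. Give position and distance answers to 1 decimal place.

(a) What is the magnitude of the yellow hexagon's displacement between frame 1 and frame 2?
2.5

The yellow hexagon moved from (9.5, 1.5) to (11.9, 2.1), a distance of √(2.4² + 0.6²) ≈ 2.5.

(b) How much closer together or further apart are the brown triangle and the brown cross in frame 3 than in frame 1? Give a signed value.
-3.8

Distance in frame 1: 8.8. Distance in frame 3: 5.0.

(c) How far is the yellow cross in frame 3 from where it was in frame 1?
11.6

The yellow cross moved from (6.9, 1.6) to (2.3, 12.2), a distance of √(4.6² + 10.6²) ≈ 11.6.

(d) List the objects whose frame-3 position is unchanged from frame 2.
none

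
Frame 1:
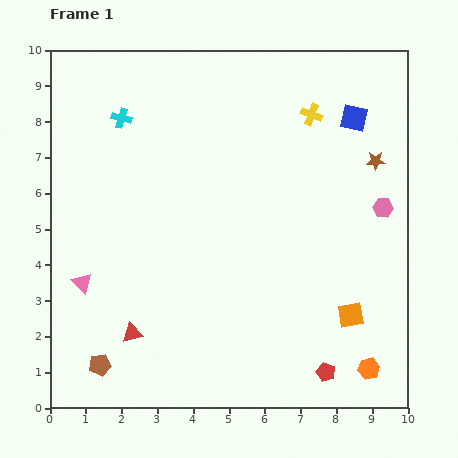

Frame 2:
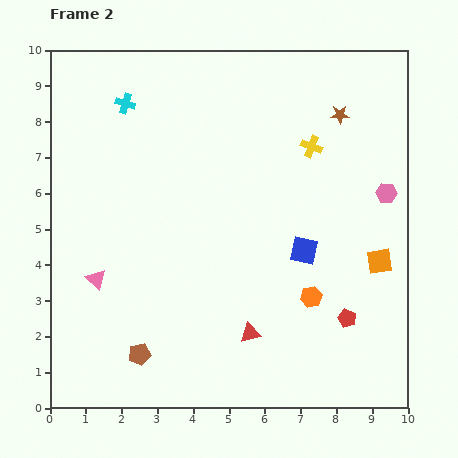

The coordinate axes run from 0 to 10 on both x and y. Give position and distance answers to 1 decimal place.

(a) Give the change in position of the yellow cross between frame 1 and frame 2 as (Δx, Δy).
(0.0, -0.9)

The yellow cross was at (7.3, 8.2) in frame 1 and (7.3, 7.3) in frame 2.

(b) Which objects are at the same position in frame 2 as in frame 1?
none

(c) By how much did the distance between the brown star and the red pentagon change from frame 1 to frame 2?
-0.4

Distance in frame 1: 6.1. Distance in frame 2: 5.7.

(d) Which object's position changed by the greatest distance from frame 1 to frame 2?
the blue square

(moved 4.0; next 3.3)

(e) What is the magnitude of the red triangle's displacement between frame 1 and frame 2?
3.3

The red triangle moved from (2.3, 2.1) to (5.6, 2.1), a distance of √(3.3² + 0.0²) ≈ 3.3.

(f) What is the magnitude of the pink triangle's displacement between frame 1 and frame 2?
0.4

The pink triangle moved from (0.9, 3.5) to (1.3, 3.6), a distance of √(0.4² + 0.1²) ≈ 0.4.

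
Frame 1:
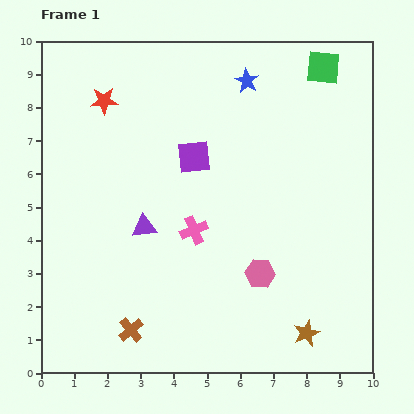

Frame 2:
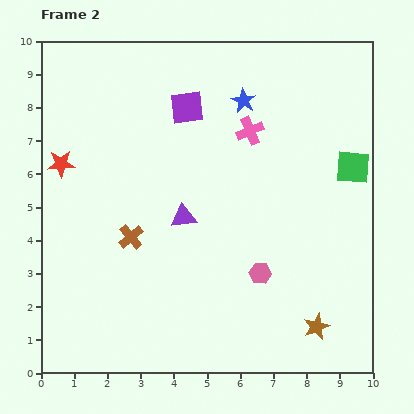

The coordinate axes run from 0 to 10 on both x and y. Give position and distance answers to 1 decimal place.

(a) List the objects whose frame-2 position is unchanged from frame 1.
the pink hexagon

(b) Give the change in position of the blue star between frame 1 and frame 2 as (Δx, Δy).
(-0.1, -0.6)

The blue star was at (6.2, 8.8) in frame 1 and (6.1, 8.2) in frame 2.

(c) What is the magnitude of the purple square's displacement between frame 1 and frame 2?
1.5

The purple square moved from (4.6, 6.5) to (4.4, 8.0), a distance of √(0.2² + 1.5²) ≈ 1.5.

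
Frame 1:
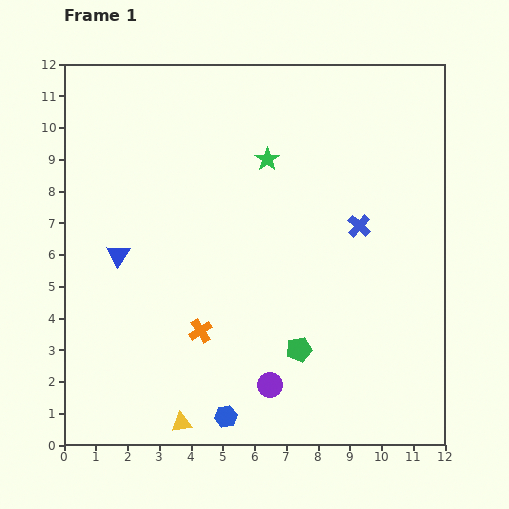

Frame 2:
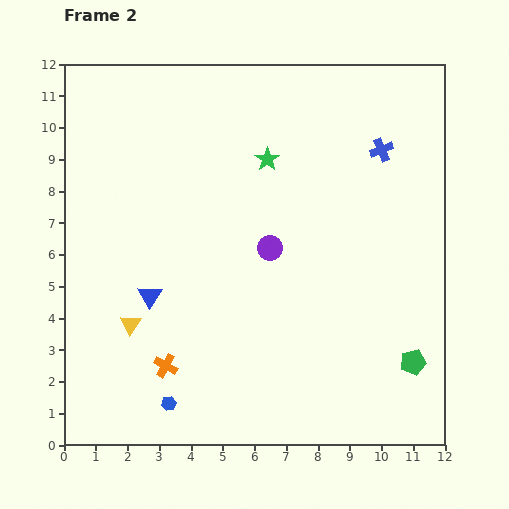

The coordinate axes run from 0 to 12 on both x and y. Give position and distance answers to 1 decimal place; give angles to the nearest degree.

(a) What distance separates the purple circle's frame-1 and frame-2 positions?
4.3

The purple circle moved from (6.5, 1.9) to (6.5, 6.2), a distance of √(0.0² + 4.3²) ≈ 4.3.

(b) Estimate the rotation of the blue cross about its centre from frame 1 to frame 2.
26° clockwise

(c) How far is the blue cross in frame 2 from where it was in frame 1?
2.5

The blue cross moved from (9.3, 6.9) to (10.0, 9.3), a distance of √(0.7² + 2.4²) ≈ 2.5.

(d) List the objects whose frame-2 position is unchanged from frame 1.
the green star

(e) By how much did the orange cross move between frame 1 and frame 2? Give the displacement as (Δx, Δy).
(-1.1, -1.1)

The orange cross was at (4.3, 3.6) in frame 1 and (3.2, 2.5) in frame 2.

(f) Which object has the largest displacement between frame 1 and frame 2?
the purple circle

(moved 4.3; next 3.6)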